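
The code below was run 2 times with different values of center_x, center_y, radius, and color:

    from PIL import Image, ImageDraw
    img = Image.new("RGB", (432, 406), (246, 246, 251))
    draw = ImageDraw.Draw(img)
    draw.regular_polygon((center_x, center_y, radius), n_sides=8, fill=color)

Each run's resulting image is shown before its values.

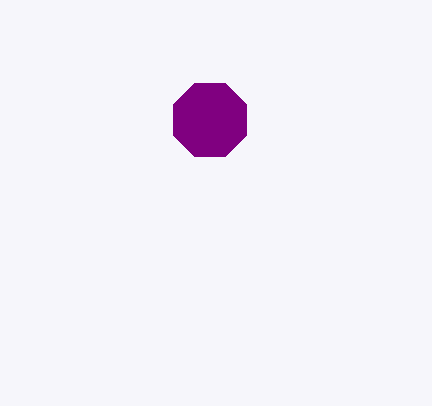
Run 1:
center_x = 210; center_y = 120; radius = 40; color = 'purple'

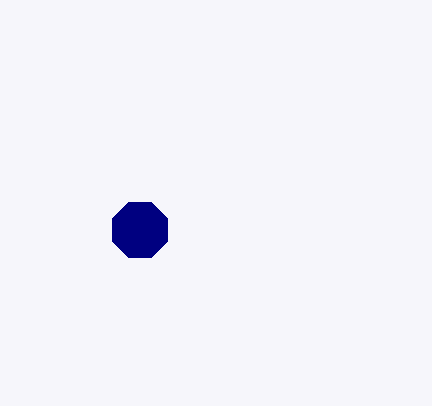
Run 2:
center_x = 140; center_y = 230; radius = 30; color = 'navy'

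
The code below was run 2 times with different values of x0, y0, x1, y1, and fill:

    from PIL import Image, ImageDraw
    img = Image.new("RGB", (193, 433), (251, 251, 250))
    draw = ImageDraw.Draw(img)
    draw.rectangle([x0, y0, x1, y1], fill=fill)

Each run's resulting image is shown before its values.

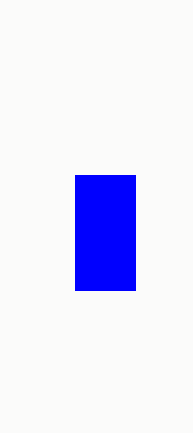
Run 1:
x0 = 75
y0 = 175
x1 = 135
y1 = 290
fill = 'blue'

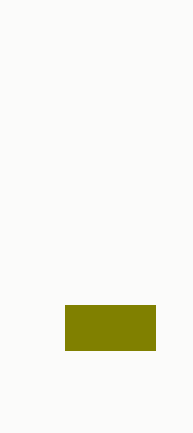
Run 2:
x0 = 65
y0 = 305
x1 = 155
y1 = 350
fill = 'olive'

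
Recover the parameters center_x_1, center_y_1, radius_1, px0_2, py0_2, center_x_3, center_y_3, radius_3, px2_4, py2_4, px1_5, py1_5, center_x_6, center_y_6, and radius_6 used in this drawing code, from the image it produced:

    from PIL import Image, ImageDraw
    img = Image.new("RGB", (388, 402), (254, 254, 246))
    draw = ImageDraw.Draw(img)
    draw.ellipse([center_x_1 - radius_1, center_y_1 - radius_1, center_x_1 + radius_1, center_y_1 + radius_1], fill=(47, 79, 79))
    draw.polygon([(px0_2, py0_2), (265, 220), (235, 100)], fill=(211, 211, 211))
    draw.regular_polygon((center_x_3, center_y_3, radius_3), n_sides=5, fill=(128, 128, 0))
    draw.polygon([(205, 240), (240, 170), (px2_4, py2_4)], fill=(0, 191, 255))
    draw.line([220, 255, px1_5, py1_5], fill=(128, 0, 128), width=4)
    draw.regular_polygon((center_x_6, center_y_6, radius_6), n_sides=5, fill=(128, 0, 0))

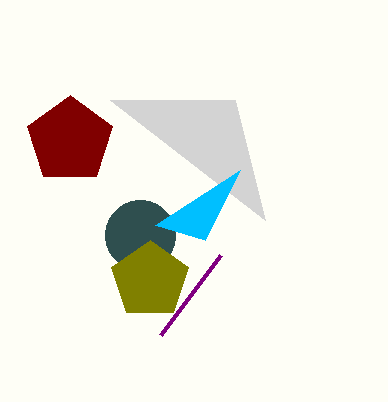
center_x_1 = 140; center_y_1 = 235; radius_1 = 35; px0_2 = 110; py0_2 = 100; center_x_3 = 150; center_y_3 = 280; radius_3 = 40; px2_4 = 155; py2_4 = 225; px1_5 = 160; py1_5 = 335; center_x_6 = 70; center_y_6 = 140; radius_6 = 45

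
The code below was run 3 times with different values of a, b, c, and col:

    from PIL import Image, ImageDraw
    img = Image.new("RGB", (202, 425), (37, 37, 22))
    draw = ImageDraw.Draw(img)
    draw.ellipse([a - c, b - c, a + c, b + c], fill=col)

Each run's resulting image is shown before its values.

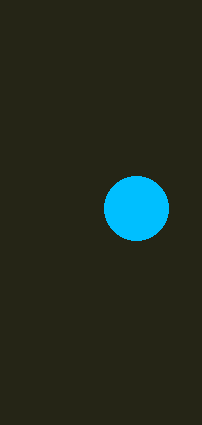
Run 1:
a = 136; b = 208; c = 32; col = 'deepskyblue'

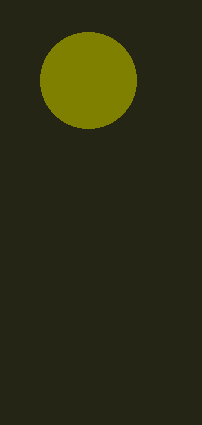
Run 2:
a = 88, b = 80, c = 48, col = 'olive'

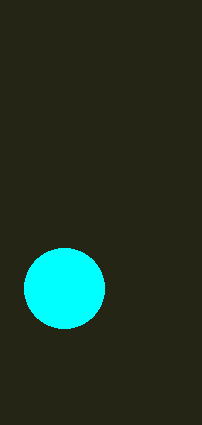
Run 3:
a = 64; b = 288; c = 40; col = 'cyan'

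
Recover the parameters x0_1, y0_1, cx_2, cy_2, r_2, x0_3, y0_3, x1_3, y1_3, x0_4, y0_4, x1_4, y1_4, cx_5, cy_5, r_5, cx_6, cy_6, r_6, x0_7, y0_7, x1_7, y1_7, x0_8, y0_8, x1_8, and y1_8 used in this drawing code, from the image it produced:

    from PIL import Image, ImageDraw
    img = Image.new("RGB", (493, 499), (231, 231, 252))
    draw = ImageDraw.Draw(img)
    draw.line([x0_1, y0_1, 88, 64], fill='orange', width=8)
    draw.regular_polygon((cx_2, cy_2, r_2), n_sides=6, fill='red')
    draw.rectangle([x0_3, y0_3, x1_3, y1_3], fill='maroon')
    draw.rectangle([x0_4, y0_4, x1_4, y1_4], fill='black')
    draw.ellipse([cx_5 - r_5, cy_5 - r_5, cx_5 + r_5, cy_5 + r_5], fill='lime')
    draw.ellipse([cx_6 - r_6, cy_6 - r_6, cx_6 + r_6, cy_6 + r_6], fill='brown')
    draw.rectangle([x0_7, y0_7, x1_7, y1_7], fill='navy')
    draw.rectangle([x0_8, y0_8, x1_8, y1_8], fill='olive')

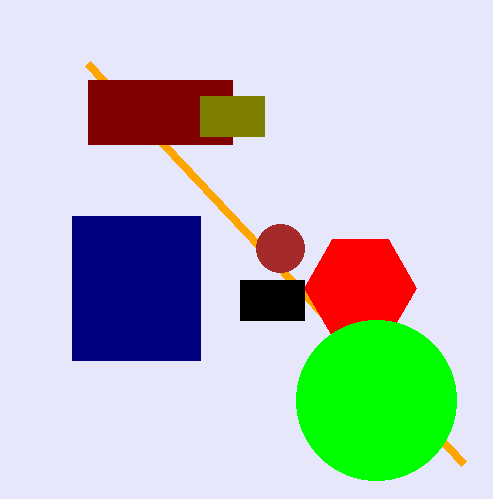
x0_1 = 464; y0_1 = 464; cx_2 = 360; cy_2 = 288; r_2 = 56; x0_3 = 88; y0_3 = 80; x1_3 = 232; y1_3 = 144; x0_4 = 240; y0_4 = 280; x1_4 = 304; y1_4 = 320; cx_5 = 376; cy_5 = 400; r_5 = 80; cx_6 = 280; cy_6 = 248; r_6 = 24; x0_7 = 72; y0_7 = 216; x1_7 = 200; y1_7 = 360; x0_8 = 200; y0_8 = 96; x1_8 = 264; y1_8 = 136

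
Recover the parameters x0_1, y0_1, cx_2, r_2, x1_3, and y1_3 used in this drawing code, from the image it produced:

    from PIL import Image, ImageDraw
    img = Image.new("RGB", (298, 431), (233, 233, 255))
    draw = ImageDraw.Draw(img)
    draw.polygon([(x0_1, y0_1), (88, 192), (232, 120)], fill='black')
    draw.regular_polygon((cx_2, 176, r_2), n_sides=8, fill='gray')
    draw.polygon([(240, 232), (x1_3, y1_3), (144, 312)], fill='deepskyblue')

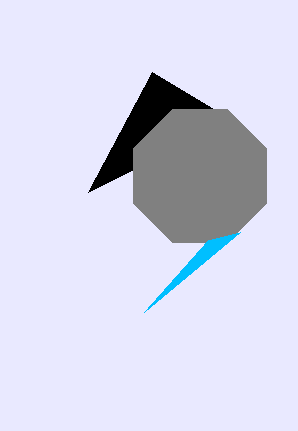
x0_1 = 152, y0_1 = 72, cx_2 = 200, r_2 = 72, x1_3 = 208, y1_3 = 240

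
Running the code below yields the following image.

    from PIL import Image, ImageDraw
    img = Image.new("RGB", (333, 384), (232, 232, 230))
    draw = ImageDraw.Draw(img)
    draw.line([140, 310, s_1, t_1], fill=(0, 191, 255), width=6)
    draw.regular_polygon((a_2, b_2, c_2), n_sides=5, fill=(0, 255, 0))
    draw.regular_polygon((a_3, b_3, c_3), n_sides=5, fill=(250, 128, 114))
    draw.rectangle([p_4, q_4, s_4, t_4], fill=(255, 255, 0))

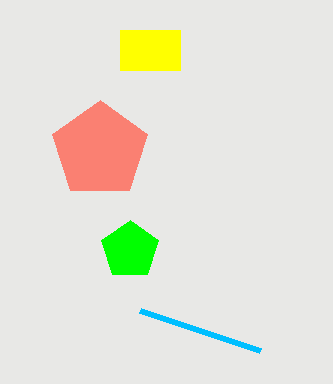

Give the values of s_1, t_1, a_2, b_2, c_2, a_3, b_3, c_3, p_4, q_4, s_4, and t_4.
s_1 = 260, t_1 = 350, a_2 = 130, b_2 = 250, c_2 = 30, a_3 = 100, b_3 = 150, c_3 = 50, p_4 = 120, q_4 = 30, s_4 = 180, t_4 = 70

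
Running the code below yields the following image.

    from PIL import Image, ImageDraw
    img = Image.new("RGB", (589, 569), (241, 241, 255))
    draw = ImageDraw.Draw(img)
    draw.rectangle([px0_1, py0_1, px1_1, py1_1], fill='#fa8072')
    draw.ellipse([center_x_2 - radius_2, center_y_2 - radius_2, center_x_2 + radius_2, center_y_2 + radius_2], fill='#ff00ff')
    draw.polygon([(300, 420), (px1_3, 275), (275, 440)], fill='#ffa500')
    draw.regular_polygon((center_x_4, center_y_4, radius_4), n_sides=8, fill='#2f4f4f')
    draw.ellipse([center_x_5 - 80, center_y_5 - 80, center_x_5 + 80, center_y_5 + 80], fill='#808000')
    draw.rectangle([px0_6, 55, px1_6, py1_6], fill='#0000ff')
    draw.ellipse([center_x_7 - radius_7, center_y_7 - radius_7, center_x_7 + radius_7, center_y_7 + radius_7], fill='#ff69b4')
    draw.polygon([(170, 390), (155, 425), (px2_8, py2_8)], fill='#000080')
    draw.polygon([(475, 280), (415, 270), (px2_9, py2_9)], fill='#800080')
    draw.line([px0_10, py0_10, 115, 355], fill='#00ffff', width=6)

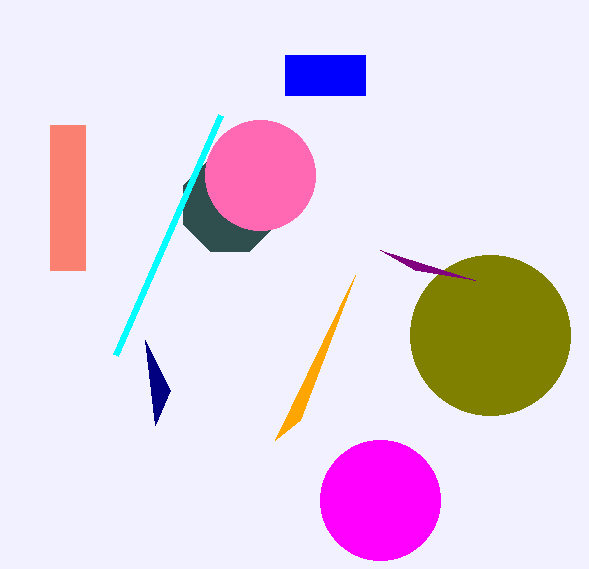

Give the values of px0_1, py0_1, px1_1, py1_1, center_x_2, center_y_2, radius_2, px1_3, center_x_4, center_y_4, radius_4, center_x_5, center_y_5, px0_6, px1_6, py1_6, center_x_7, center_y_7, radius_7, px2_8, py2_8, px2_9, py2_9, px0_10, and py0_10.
px0_1 = 50
py0_1 = 125
px1_1 = 85
py1_1 = 270
center_x_2 = 380
center_y_2 = 500
radius_2 = 60
px1_3 = 355
center_x_4 = 230
center_y_4 = 205
radius_4 = 50
center_x_5 = 490
center_y_5 = 335
px0_6 = 285
px1_6 = 365
py1_6 = 95
center_x_7 = 260
center_y_7 = 175
radius_7 = 55
px2_8 = 145
py2_8 = 340
px2_9 = 380
py2_9 = 250
px0_10 = 220
py0_10 = 115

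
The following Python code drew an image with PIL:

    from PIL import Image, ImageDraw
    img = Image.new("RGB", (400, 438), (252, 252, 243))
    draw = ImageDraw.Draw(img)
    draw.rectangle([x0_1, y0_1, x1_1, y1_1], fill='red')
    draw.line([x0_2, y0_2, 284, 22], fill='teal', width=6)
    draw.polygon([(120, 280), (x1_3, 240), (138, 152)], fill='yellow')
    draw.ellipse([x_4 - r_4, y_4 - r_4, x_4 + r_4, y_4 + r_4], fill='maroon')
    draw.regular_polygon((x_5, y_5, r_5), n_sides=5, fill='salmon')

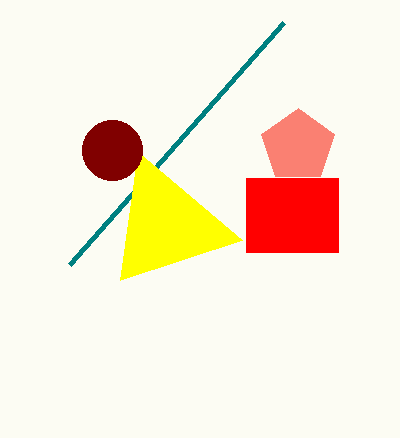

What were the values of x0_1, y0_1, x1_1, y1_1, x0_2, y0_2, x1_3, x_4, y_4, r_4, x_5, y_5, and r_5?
x0_1 = 246
y0_1 = 178
x1_1 = 338
y1_1 = 252
x0_2 = 70
y0_2 = 264
x1_3 = 242
x_4 = 112
y_4 = 150
r_4 = 30
x_5 = 298
y_5 = 146
r_5 = 38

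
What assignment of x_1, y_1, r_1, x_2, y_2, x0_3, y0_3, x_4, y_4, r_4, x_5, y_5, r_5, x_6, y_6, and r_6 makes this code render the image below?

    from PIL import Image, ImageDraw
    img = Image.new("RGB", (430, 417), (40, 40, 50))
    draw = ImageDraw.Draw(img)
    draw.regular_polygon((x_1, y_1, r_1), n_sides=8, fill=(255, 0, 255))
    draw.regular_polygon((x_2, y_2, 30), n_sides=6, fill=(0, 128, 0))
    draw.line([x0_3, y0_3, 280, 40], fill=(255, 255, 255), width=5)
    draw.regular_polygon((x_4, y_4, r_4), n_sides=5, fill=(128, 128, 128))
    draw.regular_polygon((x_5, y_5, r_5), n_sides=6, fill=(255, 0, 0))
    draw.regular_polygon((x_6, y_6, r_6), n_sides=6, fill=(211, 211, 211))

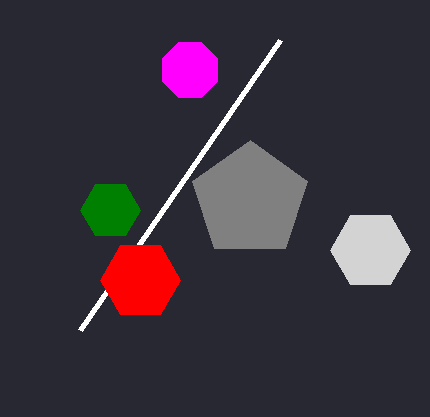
x_1 = 190, y_1 = 70, r_1 = 30, x_2 = 110, y_2 = 210, x0_3 = 80, y0_3 = 330, x_4 = 250, y_4 = 200, r_4 = 60, x_5 = 140, y_5 = 280, r_5 = 40, x_6 = 370, y_6 = 250, r_6 = 40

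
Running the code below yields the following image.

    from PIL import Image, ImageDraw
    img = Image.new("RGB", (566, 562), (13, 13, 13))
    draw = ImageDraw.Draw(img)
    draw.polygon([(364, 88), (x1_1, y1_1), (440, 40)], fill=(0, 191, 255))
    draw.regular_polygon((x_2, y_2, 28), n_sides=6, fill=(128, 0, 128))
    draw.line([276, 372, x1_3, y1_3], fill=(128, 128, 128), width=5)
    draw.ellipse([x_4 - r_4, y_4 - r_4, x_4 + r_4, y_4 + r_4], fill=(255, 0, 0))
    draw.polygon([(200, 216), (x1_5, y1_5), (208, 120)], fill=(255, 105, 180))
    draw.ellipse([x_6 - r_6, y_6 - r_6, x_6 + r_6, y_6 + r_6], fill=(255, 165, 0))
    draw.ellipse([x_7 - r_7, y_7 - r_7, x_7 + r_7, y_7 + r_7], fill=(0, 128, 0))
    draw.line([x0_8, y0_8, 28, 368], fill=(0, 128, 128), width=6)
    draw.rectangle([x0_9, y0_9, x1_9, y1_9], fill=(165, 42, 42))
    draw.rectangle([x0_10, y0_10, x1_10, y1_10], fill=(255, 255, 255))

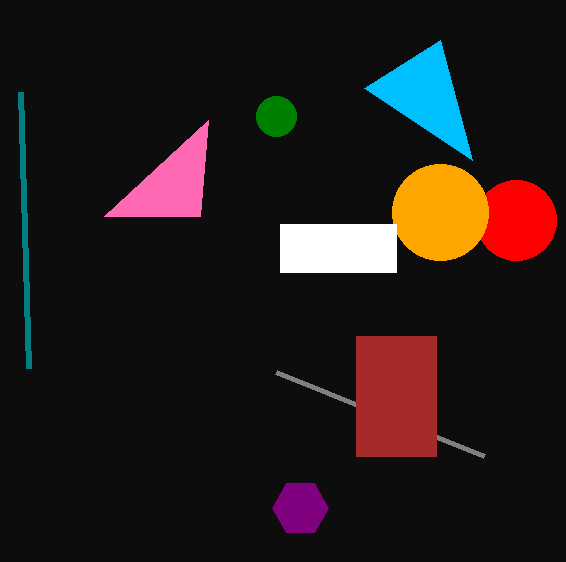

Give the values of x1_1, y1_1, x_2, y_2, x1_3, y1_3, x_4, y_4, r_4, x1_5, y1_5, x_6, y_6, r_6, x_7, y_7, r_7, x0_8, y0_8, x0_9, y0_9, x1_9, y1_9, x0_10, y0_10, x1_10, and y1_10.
x1_1 = 472, y1_1 = 160, x_2 = 300, y_2 = 508, x1_3 = 484, y1_3 = 456, x_4 = 516, y_4 = 220, r_4 = 40, x1_5 = 104, y1_5 = 216, x_6 = 440, y_6 = 212, r_6 = 48, x_7 = 276, y_7 = 116, r_7 = 20, x0_8 = 20, y0_8 = 92, x0_9 = 356, y0_9 = 336, x1_9 = 436, y1_9 = 456, x0_10 = 280, y0_10 = 224, x1_10 = 396, y1_10 = 272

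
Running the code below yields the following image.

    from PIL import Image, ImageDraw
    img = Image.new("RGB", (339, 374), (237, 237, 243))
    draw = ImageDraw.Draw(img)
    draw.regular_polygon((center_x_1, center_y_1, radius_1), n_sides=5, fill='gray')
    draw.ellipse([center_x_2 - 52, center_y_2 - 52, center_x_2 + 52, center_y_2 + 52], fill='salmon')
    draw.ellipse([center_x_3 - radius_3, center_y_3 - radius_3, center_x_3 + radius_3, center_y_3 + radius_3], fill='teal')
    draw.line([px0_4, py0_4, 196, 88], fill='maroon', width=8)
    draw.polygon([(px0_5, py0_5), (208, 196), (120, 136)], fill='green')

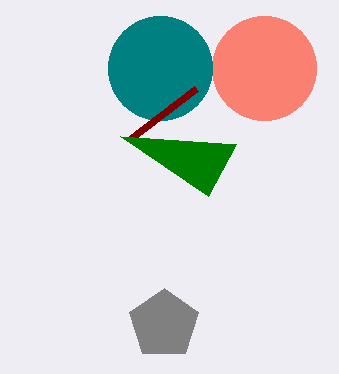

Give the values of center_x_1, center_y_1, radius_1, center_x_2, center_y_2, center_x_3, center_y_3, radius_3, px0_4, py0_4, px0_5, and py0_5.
center_x_1 = 164; center_y_1 = 324; radius_1 = 36; center_x_2 = 264; center_y_2 = 68; center_x_3 = 160; center_y_3 = 68; radius_3 = 52; px0_4 = 128; py0_4 = 140; px0_5 = 236; py0_5 = 144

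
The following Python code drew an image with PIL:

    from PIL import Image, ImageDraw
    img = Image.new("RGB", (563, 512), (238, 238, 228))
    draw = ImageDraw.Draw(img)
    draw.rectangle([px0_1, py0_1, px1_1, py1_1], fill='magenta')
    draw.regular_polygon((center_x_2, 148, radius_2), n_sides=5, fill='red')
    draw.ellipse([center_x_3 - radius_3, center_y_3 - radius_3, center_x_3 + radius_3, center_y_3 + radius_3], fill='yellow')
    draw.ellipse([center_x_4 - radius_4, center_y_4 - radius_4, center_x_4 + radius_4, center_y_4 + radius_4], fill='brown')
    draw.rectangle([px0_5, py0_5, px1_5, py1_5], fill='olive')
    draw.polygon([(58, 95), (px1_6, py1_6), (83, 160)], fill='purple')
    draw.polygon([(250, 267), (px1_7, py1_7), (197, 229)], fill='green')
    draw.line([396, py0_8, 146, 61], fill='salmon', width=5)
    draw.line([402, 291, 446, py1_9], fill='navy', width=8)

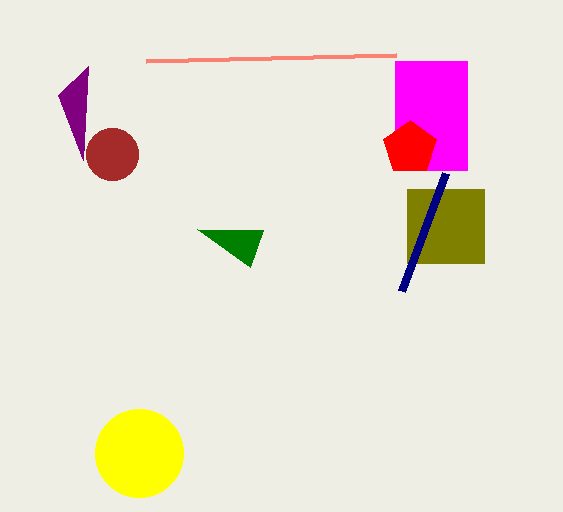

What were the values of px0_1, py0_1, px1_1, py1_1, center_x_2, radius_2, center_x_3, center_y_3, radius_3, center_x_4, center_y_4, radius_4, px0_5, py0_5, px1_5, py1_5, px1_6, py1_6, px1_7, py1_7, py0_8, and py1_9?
px0_1 = 395
py0_1 = 61
px1_1 = 467
py1_1 = 170
center_x_2 = 410
radius_2 = 28
center_x_3 = 139
center_y_3 = 453
radius_3 = 44
center_x_4 = 112
center_y_4 = 154
radius_4 = 26
px0_5 = 407
py0_5 = 189
px1_5 = 484
py1_5 = 263
px1_6 = 88
py1_6 = 66
px1_7 = 263
py1_7 = 230
py0_8 = 55
py1_9 = 173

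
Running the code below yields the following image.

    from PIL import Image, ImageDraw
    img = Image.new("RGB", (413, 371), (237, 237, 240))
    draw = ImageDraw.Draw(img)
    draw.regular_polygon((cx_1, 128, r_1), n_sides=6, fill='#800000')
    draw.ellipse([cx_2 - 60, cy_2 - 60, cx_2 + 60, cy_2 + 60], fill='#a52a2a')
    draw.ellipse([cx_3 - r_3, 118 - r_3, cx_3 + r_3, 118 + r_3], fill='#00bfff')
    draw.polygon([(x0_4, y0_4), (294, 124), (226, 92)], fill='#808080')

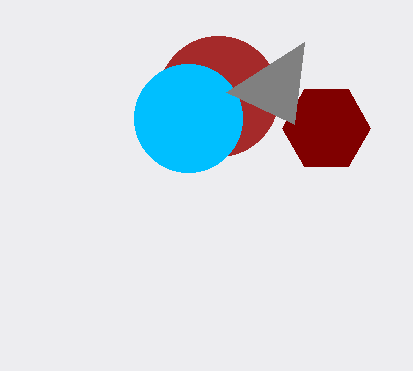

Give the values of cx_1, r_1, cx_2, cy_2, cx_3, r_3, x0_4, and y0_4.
cx_1 = 326, r_1 = 44, cx_2 = 218, cy_2 = 96, cx_3 = 188, r_3 = 54, x0_4 = 304, y0_4 = 42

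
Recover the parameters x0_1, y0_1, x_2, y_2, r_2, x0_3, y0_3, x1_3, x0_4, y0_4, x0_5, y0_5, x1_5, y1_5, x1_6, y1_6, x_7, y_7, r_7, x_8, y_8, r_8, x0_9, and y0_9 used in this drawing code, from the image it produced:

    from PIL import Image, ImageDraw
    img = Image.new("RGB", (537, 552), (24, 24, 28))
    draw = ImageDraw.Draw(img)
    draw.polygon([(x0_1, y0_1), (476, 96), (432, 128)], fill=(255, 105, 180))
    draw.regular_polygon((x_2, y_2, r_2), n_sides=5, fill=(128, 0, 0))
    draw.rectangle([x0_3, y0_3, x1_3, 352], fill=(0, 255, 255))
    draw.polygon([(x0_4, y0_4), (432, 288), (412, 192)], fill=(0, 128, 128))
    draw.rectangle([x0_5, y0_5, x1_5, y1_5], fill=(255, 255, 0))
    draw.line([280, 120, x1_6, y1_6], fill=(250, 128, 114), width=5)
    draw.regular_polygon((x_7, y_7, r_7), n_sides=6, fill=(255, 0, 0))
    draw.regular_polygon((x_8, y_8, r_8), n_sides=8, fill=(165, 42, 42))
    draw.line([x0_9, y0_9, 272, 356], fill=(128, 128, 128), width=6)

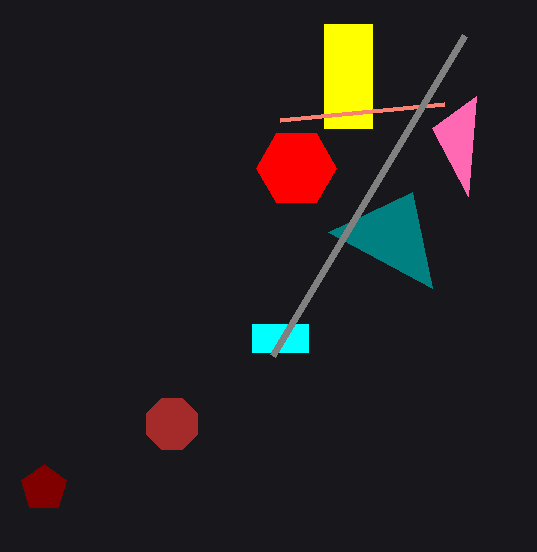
x0_1 = 468
y0_1 = 196
x_2 = 44
y_2 = 488
r_2 = 24
x0_3 = 252
y0_3 = 324
x1_3 = 308
x0_4 = 328
y0_4 = 232
x0_5 = 324
y0_5 = 24
x1_5 = 372
y1_5 = 128
x1_6 = 444
y1_6 = 104
x_7 = 296
y_7 = 168
r_7 = 40
x_8 = 172
y_8 = 424
r_8 = 28
x0_9 = 464
y0_9 = 36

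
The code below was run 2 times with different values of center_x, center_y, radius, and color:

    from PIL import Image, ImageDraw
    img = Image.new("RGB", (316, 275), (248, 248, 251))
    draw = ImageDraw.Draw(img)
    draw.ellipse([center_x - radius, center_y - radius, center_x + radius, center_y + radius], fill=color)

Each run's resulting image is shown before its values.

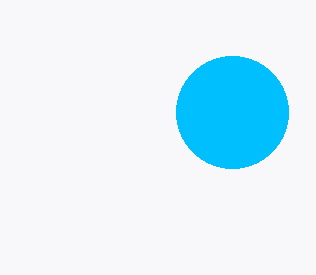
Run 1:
center_x = 232, center_y = 112, radius = 56, color = 'deepskyblue'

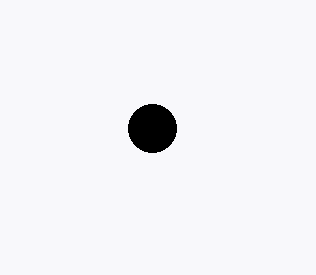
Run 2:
center_x = 152
center_y = 128
radius = 24
color = 'black'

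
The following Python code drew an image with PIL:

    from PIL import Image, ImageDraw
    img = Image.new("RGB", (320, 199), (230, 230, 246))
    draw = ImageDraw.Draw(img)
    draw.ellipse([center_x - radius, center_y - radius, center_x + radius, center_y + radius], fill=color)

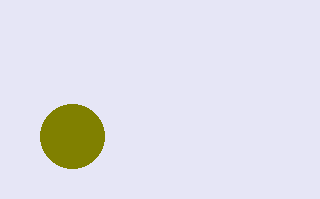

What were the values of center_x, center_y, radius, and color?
center_x = 72
center_y = 136
radius = 32
color = 'olive'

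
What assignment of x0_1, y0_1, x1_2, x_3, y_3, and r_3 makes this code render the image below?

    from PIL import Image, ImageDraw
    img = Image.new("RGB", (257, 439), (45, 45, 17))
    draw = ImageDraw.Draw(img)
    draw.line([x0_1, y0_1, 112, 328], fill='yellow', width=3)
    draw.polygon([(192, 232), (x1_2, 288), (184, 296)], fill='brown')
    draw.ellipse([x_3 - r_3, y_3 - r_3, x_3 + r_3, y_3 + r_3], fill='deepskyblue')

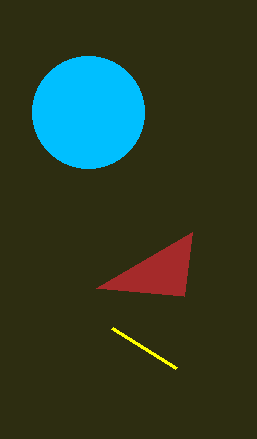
x0_1 = 176, y0_1 = 368, x1_2 = 96, x_3 = 88, y_3 = 112, r_3 = 56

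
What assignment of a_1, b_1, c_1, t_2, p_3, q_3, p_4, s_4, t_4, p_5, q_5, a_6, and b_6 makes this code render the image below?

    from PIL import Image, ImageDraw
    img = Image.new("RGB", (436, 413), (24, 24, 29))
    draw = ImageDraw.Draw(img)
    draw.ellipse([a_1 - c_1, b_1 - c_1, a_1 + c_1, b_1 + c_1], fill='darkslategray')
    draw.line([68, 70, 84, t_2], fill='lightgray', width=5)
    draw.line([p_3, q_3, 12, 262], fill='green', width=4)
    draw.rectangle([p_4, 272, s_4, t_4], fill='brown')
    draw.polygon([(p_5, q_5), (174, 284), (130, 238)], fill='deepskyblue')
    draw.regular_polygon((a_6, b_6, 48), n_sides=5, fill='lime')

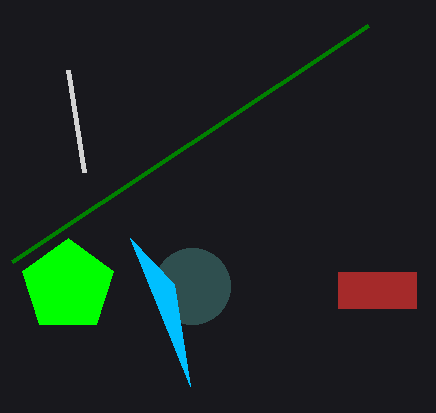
a_1 = 192, b_1 = 286, c_1 = 38, t_2 = 172, p_3 = 368, q_3 = 26, p_4 = 338, s_4 = 416, t_4 = 308, p_5 = 190, q_5 = 386, a_6 = 68, b_6 = 286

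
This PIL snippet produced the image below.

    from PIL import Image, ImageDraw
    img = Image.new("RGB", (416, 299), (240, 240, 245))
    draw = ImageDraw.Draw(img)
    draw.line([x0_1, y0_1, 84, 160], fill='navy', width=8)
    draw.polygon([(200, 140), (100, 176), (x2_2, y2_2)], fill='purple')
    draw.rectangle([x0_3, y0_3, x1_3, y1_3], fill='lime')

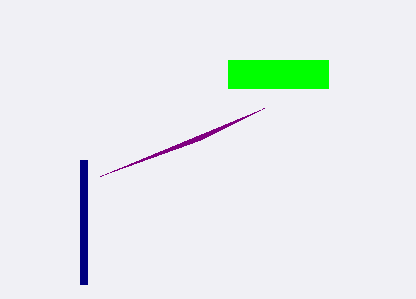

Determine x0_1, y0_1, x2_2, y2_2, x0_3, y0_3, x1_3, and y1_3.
x0_1 = 84; y0_1 = 284; x2_2 = 264; y2_2 = 108; x0_3 = 228; y0_3 = 60; x1_3 = 328; y1_3 = 88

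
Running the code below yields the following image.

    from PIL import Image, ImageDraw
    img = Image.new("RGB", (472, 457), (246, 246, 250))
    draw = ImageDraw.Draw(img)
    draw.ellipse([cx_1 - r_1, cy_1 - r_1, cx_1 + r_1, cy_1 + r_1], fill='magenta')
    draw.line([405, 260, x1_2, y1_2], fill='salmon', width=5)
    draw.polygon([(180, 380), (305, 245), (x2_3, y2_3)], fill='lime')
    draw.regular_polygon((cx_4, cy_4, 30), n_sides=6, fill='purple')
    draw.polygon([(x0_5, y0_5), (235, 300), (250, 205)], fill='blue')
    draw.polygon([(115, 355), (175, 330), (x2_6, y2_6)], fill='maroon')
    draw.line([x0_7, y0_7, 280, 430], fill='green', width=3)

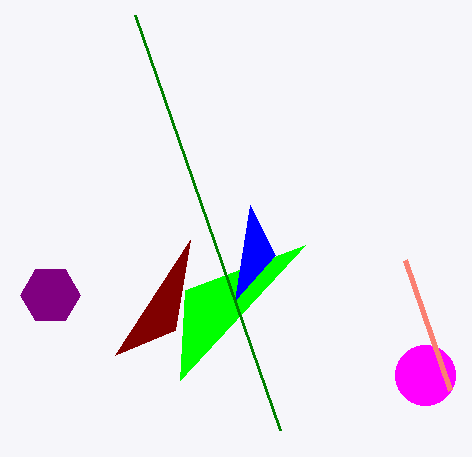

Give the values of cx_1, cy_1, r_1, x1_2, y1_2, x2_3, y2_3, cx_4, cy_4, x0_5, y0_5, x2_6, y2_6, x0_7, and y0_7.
cx_1 = 425, cy_1 = 375, r_1 = 30, x1_2 = 450, y1_2 = 390, x2_3 = 185, y2_3 = 290, cx_4 = 50, cy_4 = 295, x0_5 = 275, y0_5 = 255, x2_6 = 190, y2_6 = 240, x0_7 = 135, y0_7 = 15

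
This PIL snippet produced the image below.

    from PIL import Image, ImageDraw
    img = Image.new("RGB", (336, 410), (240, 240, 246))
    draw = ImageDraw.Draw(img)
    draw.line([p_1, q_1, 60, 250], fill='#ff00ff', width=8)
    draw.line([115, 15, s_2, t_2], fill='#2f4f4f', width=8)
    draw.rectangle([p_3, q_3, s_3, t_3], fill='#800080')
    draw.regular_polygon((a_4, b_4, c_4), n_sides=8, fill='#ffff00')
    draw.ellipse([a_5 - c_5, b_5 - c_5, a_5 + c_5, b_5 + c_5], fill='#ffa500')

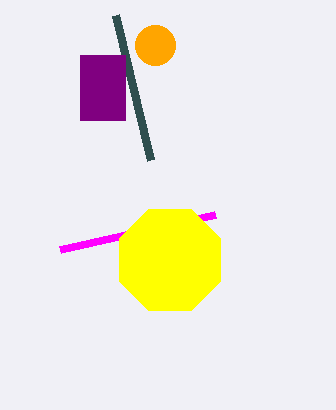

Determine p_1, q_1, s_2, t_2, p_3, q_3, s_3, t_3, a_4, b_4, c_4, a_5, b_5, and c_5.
p_1 = 215
q_1 = 215
s_2 = 150
t_2 = 160
p_3 = 80
q_3 = 55
s_3 = 125
t_3 = 120
a_4 = 170
b_4 = 260
c_4 = 55
a_5 = 155
b_5 = 45
c_5 = 20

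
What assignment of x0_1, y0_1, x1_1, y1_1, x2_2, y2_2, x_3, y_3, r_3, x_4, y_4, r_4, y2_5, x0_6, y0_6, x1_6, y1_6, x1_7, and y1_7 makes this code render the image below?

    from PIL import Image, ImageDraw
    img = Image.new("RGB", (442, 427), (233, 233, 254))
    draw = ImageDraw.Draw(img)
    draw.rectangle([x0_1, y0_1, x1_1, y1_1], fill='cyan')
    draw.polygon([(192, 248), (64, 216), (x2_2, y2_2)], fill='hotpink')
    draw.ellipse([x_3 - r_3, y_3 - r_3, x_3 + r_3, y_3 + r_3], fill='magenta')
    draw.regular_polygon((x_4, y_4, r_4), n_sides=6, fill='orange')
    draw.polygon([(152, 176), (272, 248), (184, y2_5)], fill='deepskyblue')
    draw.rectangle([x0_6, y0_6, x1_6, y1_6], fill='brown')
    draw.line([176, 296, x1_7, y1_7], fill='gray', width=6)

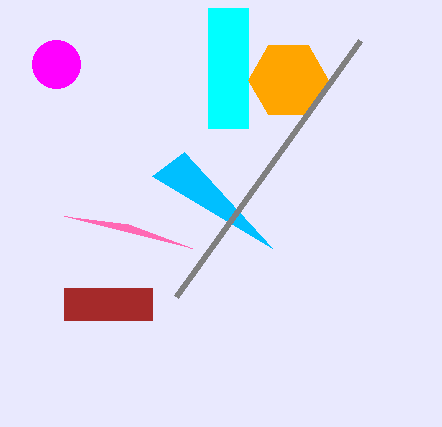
x0_1 = 208; y0_1 = 8; x1_1 = 248; y1_1 = 128; x2_2 = 128; y2_2 = 224; x_3 = 56; y_3 = 64; r_3 = 24; x_4 = 288; y_4 = 80; r_4 = 40; y2_5 = 152; x0_6 = 64; y0_6 = 288; x1_6 = 152; y1_6 = 320; x1_7 = 360; y1_7 = 40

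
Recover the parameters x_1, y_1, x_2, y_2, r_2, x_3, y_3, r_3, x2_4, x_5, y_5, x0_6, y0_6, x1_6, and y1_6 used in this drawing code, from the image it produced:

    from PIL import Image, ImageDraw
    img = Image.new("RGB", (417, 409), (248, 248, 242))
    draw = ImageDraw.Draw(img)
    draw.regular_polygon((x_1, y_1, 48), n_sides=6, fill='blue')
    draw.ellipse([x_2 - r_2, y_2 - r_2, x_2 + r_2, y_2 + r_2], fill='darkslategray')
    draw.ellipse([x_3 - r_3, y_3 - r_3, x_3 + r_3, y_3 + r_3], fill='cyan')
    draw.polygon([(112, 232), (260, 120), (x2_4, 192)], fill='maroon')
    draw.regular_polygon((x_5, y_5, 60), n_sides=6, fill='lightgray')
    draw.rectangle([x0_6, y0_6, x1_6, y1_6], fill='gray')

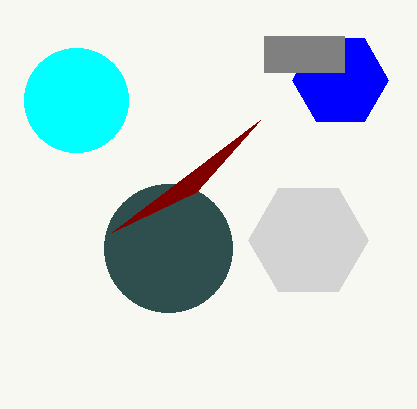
x_1 = 340, y_1 = 80, x_2 = 168, y_2 = 248, r_2 = 64, x_3 = 76, y_3 = 100, r_3 = 52, x2_4 = 196, x_5 = 308, y_5 = 240, x0_6 = 264, y0_6 = 36, x1_6 = 344, y1_6 = 72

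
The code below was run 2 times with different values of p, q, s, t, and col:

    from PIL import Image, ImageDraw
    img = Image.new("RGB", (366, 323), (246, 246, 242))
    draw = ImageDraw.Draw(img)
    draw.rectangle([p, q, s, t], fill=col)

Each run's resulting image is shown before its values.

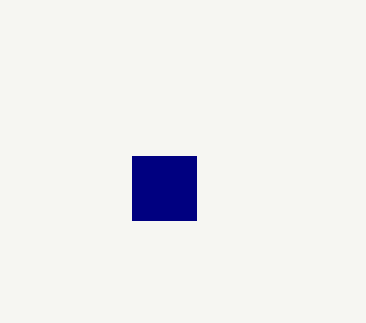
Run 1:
p = 132; q = 156; s = 196; t = 220; col = 'navy'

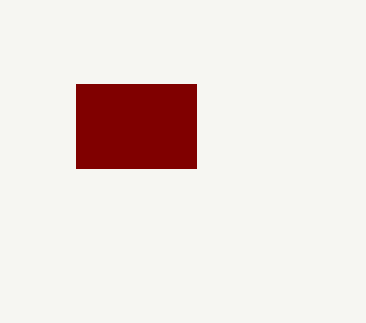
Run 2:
p = 76; q = 84; s = 196; t = 168; col = 'maroon'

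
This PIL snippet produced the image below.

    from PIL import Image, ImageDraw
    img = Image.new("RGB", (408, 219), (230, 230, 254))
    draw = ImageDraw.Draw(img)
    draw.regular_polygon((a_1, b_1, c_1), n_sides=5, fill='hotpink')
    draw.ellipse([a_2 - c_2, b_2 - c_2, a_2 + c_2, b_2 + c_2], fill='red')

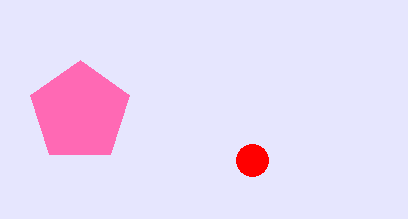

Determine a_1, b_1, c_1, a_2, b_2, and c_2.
a_1 = 80, b_1 = 112, c_1 = 52, a_2 = 252, b_2 = 160, c_2 = 16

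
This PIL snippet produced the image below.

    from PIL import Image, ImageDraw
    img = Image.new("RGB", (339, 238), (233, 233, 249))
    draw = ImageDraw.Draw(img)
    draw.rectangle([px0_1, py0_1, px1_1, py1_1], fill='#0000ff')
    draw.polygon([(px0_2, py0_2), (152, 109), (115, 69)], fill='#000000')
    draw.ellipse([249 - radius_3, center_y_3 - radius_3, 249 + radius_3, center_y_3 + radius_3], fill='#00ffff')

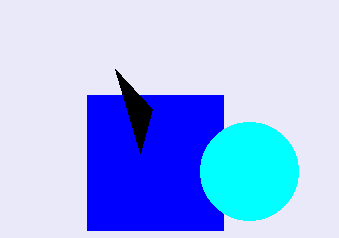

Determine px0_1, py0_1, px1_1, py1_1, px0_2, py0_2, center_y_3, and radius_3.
px0_1 = 87, py0_1 = 95, px1_1 = 223, py1_1 = 230, px0_2 = 140, py0_2 = 153, center_y_3 = 171, radius_3 = 49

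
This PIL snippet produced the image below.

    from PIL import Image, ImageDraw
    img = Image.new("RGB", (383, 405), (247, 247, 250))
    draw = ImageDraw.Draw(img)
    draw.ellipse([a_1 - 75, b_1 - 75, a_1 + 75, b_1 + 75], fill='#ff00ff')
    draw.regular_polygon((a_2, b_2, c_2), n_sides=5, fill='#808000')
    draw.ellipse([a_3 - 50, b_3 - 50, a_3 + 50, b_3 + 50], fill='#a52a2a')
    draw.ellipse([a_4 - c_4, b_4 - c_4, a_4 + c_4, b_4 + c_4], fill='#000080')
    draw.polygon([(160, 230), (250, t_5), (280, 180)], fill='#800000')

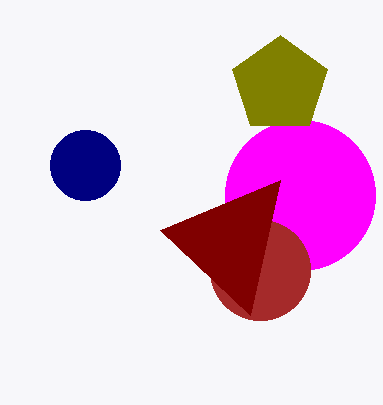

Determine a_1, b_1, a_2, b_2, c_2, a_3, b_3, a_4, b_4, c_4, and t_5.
a_1 = 300
b_1 = 195
a_2 = 280
b_2 = 85
c_2 = 50
a_3 = 260
b_3 = 270
a_4 = 85
b_4 = 165
c_4 = 35
t_5 = 315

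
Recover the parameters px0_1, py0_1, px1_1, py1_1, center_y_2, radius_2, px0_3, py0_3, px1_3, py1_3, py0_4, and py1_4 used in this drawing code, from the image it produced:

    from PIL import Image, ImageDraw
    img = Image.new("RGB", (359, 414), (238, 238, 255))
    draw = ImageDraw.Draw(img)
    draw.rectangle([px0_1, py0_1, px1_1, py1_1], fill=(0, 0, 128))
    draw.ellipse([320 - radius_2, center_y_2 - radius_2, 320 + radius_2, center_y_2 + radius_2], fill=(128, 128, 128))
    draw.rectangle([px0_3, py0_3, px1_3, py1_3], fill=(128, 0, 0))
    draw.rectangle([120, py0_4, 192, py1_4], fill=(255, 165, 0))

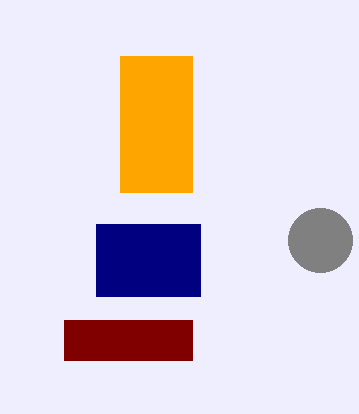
px0_1 = 96; py0_1 = 224; px1_1 = 200; py1_1 = 296; center_y_2 = 240; radius_2 = 32; px0_3 = 64; py0_3 = 320; px1_3 = 192; py1_3 = 360; py0_4 = 56; py1_4 = 192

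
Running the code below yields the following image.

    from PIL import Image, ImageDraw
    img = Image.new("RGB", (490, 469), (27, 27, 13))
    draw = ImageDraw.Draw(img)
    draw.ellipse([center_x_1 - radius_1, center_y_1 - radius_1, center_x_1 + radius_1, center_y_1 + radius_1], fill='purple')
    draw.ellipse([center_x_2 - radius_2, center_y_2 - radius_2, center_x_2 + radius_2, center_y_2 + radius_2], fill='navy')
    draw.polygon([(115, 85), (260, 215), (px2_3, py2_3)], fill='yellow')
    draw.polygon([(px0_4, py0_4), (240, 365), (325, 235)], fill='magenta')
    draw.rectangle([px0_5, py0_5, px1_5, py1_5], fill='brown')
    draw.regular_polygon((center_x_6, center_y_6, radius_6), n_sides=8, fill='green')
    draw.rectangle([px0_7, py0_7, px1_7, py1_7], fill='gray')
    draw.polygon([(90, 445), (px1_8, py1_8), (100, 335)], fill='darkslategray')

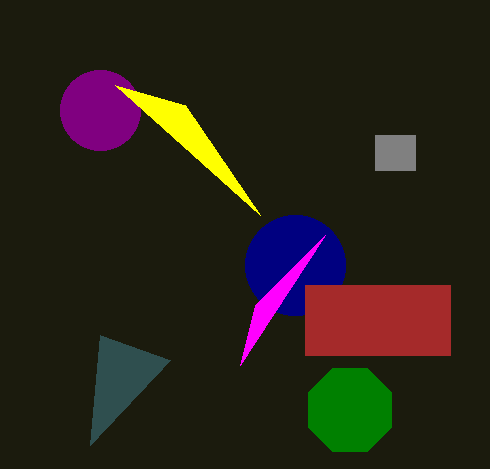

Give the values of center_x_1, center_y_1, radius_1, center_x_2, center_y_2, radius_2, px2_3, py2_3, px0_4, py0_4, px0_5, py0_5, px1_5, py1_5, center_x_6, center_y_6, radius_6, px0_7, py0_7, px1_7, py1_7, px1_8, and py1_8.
center_x_1 = 100, center_y_1 = 110, radius_1 = 40, center_x_2 = 295, center_y_2 = 265, radius_2 = 50, px2_3 = 185, py2_3 = 105, px0_4 = 255, py0_4 = 305, px0_5 = 305, py0_5 = 285, px1_5 = 450, py1_5 = 355, center_x_6 = 350, center_y_6 = 410, radius_6 = 45, px0_7 = 375, py0_7 = 135, px1_7 = 415, py1_7 = 170, px1_8 = 170, py1_8 = 360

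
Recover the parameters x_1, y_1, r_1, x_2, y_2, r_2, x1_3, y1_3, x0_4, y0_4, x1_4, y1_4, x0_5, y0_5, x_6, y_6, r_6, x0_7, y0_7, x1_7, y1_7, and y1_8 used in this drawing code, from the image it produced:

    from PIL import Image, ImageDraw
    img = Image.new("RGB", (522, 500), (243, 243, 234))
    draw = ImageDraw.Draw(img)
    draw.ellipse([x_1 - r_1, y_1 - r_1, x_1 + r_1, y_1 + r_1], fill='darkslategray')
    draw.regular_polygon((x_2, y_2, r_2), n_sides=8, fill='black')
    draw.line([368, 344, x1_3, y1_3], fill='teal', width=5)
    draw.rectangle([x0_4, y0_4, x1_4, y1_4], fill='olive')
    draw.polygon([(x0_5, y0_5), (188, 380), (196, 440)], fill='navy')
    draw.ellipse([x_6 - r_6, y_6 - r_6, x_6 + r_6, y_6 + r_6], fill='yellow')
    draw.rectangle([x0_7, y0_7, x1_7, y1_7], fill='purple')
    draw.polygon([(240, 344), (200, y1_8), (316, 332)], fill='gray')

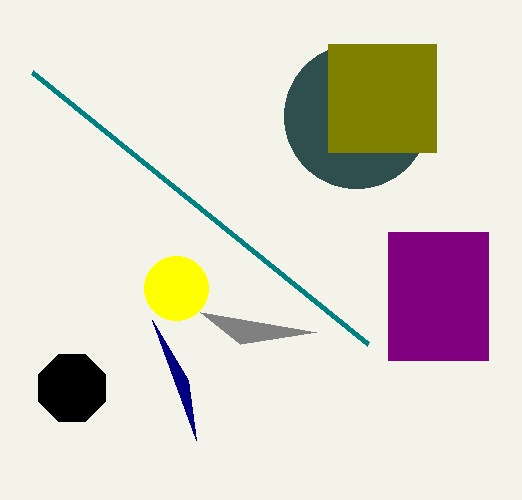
x_1 = 356
y_1 = 116
r_1 = 72
x_2 = 72
y_2 = 388
r_2 = 36
x1_3 = 32
y1_3 = 72
x0_4 = 328
y0_4 = 44
x1_4 = 436
y1_4 = 152
x0_5 = 152
y0_5 = 320
x_6 = 176
y_6 = 288
r_6 = 32
x0_7 = 388
y0_7 = 232
x1_7 = 488
y1_7 = 360
y1_8 = 312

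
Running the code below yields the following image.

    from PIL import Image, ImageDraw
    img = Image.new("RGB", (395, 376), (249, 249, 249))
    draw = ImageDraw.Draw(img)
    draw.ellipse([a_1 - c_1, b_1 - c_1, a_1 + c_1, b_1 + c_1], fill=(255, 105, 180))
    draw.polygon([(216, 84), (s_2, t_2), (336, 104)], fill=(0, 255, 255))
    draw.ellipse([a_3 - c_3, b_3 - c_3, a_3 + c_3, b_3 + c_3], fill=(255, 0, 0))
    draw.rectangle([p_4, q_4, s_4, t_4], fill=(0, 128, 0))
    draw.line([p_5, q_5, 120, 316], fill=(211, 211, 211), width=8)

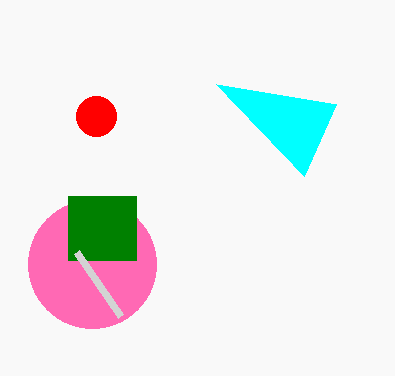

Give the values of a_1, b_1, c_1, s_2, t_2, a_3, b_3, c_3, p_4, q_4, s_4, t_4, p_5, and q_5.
a_1 = 92
b_1 = 264
c_1 = 64
s_2 = 304
t_2 = 176
a_3 = 96
b_3 = 116
c_3 = 20
p_4 = 68
q_4 = 196
s_4 = 136
t_4 = 260
p_5 = 76
q_5 = 252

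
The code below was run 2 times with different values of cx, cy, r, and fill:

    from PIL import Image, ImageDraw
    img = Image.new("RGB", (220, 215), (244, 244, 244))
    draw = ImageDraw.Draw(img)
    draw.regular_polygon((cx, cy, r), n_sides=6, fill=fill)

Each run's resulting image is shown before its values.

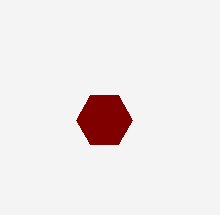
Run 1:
cx = 104, cy = 120, r = 28, fill = 'maroon'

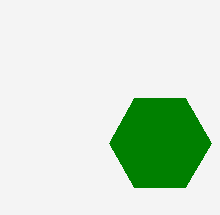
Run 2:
cx = 160; cy = 143; r = 51; fill = 'green'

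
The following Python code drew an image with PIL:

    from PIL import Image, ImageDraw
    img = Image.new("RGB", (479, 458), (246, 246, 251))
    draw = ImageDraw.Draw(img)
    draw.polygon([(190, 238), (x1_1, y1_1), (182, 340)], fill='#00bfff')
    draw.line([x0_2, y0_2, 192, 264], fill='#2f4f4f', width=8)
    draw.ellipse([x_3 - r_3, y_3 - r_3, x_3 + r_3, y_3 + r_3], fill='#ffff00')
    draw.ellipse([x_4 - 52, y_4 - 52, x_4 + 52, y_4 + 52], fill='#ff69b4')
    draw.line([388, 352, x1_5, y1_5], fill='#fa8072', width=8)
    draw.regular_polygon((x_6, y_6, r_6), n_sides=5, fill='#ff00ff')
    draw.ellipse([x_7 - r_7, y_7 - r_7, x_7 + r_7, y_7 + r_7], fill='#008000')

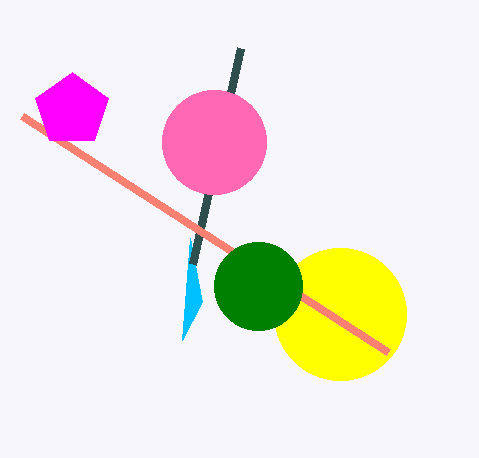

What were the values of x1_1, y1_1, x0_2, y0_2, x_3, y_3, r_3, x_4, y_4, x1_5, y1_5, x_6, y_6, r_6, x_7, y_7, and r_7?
x1_1 = 202
y1_1 = 302
x0_2 = 240
y0_2 = 48
x_3 = 340
y_3 = 314
r_3 = 66
x_4 = 214
y_4 = 142
x1_5 = 22
y1_5 = 116
x_6 = 72
y_6 = 110
r_6 = 38
x_7 = 258
y_7 = 286
r_7 = 44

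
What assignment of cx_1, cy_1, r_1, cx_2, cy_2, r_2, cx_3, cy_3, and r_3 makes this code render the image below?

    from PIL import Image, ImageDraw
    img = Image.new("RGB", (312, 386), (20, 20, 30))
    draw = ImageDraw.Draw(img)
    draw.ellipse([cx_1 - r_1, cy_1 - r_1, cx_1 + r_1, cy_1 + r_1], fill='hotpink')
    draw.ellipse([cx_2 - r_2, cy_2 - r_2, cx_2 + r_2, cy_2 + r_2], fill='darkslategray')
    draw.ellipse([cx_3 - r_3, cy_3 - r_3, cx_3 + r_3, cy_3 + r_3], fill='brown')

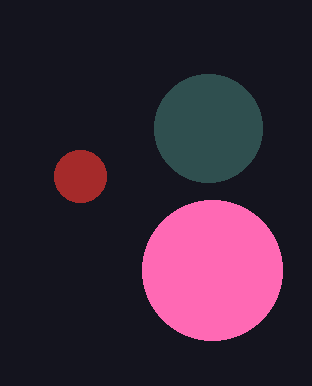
cx_1 = 212; cy_1 = 270; r_1 = 70; cx_2 = 208; cy_2 = 128; r_2 = 54; cx_3 = 80; cy_3 = 176; r_3 = 26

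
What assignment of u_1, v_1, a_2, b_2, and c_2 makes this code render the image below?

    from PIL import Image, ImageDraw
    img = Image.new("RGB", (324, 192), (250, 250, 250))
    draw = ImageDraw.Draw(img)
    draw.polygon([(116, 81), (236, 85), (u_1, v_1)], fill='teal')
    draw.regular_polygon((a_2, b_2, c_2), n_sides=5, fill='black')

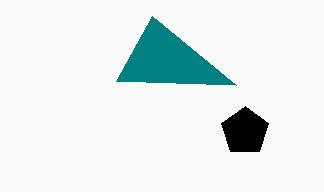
u_1 = 152
v_1 = 16
a_2 = 245
b_2 = 131
c_2 = 25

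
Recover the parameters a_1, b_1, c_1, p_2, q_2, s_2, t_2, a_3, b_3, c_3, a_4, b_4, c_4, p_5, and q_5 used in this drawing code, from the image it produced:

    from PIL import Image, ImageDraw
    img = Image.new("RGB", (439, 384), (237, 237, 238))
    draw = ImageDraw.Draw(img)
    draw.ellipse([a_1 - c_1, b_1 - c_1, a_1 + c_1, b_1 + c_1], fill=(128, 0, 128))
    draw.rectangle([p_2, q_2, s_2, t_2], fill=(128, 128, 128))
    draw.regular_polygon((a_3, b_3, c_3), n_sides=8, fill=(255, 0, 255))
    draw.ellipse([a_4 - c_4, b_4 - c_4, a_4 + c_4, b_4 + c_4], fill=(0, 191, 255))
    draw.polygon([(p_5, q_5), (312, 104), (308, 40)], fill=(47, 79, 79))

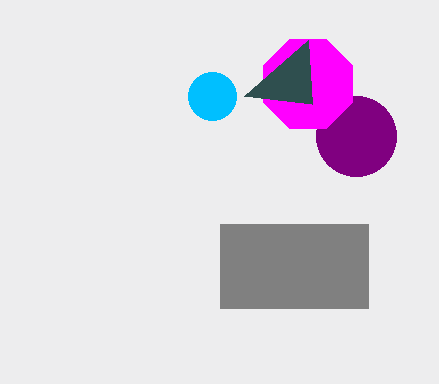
a_1 = 356
b_1 = 136
c_1 = 40
p_2 = 220
q_2 = 224
s_2 = 368
t_2 = 308
a_3 = 308
b_3 = 84
c_3 = 48
a_4 = 212
b_4 = 96
c_4 = 24
p_5 = 244
q_5 = 96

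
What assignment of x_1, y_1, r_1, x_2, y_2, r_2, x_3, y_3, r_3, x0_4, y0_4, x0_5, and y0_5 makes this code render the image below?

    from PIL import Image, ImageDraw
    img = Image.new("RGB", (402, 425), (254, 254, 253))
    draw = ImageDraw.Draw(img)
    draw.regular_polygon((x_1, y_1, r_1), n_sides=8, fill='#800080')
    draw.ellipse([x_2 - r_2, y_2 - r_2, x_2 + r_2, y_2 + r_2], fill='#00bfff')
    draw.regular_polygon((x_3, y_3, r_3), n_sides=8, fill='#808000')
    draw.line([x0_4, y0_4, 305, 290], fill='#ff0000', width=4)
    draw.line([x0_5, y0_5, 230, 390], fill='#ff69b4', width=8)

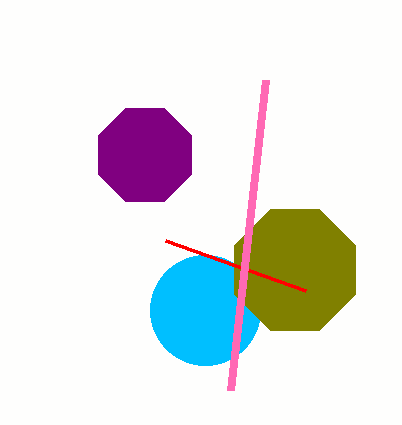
x_1 = 145; y_1 = 155; r_1 = 50; x_2 = 205; y_2 = 310; r_2 = 55; x_3 = 295; y_3 = 270; r_3 = 65; x0_4 = 165; y0_4 = 240; x0_5 = 265; y0_5 = 80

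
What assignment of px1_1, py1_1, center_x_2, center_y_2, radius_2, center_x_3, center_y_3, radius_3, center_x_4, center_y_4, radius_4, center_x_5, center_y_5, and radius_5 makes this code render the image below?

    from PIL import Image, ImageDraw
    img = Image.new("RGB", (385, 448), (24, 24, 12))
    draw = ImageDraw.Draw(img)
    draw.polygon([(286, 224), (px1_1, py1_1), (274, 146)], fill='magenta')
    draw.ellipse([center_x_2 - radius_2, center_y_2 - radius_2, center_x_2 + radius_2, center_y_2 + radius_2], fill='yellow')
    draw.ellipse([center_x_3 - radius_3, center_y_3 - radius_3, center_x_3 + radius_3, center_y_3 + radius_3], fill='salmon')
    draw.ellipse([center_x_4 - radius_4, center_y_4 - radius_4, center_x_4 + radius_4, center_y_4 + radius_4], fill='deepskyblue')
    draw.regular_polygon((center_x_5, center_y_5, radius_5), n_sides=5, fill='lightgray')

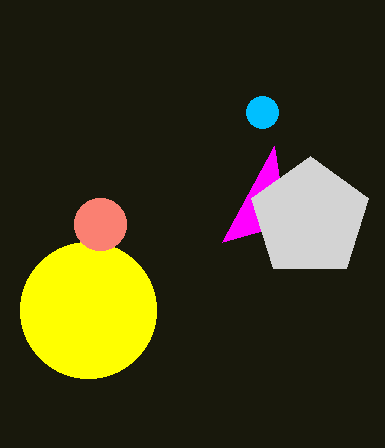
px1_1 = 222
py1_1 = 242
center_x_2 = 88
center_y_2 = 310
radius_2 = 68
center_x_3 = 100
center_y_3 = 224
radius_3 = 26
center_x_4 = 262
center_y_4 = 112
radius_4 = 16
center_x_5 = 310
center_y_5 = 218
radius_5 = 62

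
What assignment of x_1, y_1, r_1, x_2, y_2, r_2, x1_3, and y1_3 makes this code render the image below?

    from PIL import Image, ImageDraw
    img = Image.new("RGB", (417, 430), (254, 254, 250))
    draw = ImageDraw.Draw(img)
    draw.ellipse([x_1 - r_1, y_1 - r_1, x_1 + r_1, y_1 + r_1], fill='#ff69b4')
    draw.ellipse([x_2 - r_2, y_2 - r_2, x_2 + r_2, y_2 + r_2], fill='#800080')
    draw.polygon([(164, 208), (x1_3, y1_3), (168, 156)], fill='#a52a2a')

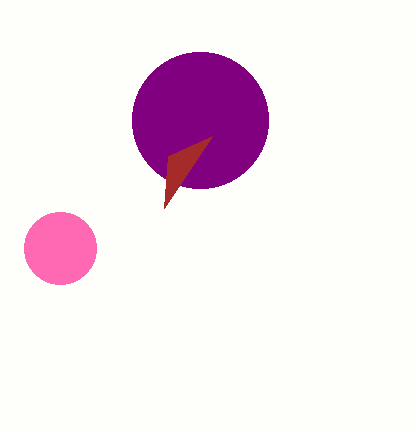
x_1 = 60; y_1 = 248; r_1 = 36; x_2 = 200; y_2 = 120; r_2 = 68; x1_3 = 212; y1_3 = 136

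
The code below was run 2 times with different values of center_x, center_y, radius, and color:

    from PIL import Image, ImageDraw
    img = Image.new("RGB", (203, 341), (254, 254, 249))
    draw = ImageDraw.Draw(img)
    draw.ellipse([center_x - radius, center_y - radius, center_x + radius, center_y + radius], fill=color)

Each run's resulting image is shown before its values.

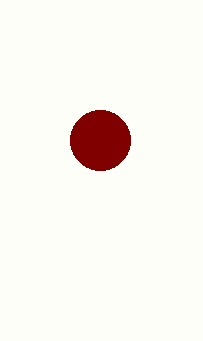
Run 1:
center_x = 100, center_y = 140, radius = 30, color = 'maroon'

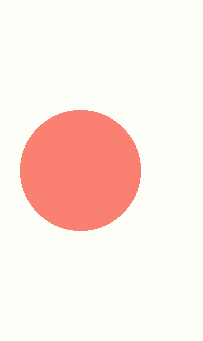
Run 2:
center_x = 80; center_y = 170; radius = 60; color = 'salmon'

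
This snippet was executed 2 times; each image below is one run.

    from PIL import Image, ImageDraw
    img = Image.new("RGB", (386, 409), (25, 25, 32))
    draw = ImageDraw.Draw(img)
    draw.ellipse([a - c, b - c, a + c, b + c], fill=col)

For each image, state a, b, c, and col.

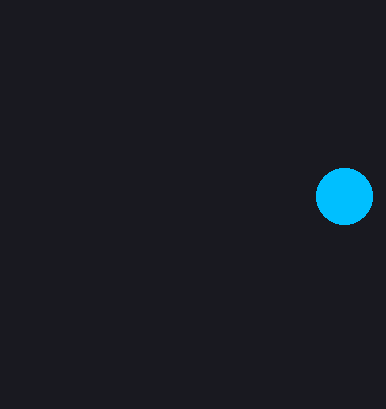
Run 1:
a = 344, b = 196, c = 28, col = 'deepskyblue'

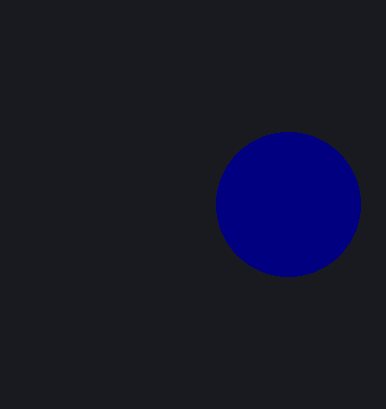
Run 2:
a = 288; b = 204; c = 72; col = 'navy'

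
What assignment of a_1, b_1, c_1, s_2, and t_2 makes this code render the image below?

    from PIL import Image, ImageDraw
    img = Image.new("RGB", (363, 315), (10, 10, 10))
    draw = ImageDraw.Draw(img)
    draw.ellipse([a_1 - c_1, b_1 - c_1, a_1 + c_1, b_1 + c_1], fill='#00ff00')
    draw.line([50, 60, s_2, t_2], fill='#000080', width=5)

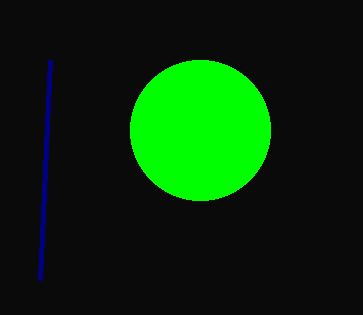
a_1 = 200, b_1 = 130, c_1 = 70, s_2 = 40, t_2 = 280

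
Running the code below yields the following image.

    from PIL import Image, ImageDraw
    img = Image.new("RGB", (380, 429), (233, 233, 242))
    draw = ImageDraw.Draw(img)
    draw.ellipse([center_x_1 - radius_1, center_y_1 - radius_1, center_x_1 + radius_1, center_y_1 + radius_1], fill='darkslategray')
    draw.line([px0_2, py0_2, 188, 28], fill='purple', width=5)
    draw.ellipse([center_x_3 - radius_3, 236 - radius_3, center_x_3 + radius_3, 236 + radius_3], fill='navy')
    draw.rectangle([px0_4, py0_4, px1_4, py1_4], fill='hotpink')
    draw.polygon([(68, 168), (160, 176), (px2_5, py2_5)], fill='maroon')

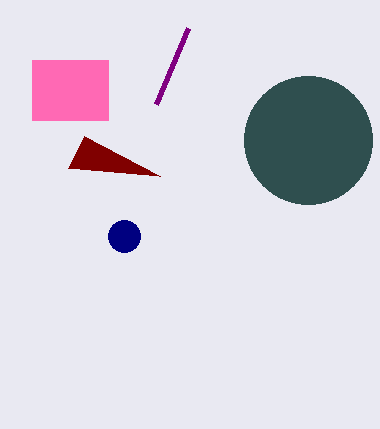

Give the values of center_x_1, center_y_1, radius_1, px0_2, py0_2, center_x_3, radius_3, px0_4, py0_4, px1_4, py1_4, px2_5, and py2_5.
center_x_1 = 308; center_y_1 = 140; radius_1 = 64; px0_2 = 156; py0_2 = 104; center_x_3 = 124; radius_3 = 16; px0_4 = 32; py0_4 = 60; px1_4 = 108; py1_4 = 120; px2_5 = 84; py2_5 = 136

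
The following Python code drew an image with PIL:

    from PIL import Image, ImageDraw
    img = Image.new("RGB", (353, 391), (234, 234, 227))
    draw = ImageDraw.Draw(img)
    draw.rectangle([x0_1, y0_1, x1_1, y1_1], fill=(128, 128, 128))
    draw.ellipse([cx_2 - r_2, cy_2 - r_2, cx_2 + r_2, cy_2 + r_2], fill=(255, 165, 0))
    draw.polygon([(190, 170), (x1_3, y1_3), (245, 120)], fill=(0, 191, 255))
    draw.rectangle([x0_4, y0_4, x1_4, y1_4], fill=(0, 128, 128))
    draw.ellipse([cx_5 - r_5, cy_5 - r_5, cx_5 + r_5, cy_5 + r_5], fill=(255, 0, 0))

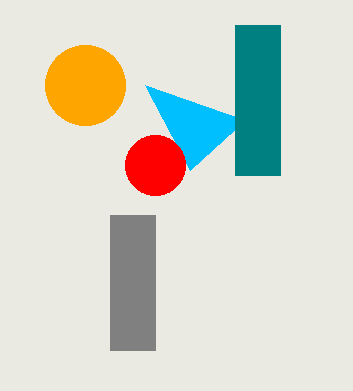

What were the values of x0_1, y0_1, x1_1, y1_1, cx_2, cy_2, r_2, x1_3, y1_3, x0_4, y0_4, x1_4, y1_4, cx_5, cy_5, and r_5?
x0_1 = 110; y0_1 = 215; x1_1 = 155; y1_1 = 350; cx_2 = 85; cy_2 = 85; r_2 = 40; x1_3 = 145; y1_3 = 85; x0_4 = 235; y0_4 = 25; x1_4 = 280; y1_4 = 175; cx_5 = 155; cy_5 = 165; r_5 = 30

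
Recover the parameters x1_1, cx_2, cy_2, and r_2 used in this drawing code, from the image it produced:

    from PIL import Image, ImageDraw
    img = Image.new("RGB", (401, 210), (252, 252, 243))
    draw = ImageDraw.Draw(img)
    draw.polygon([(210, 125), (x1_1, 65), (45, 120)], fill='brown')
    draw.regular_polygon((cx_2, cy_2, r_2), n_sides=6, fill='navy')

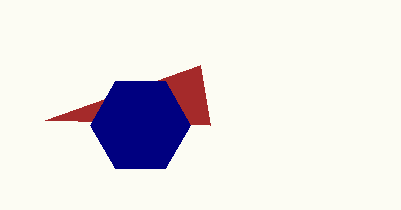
x1_1 = 200, cx_2 = 140, cy_2 = 125, r_2 = 50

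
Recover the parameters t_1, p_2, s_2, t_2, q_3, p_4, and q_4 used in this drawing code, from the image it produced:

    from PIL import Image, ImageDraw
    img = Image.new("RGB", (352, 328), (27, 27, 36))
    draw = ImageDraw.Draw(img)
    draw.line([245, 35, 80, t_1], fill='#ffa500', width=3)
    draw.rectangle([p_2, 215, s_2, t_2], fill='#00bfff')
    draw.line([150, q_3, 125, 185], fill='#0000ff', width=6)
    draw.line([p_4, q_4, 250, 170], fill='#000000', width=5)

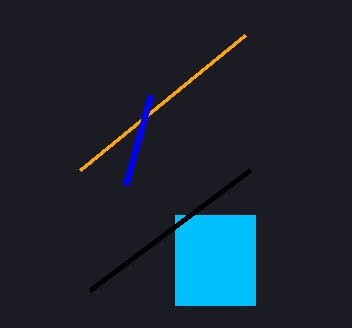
t_1 = 170; p_2 = 175; s_2 = 255; t_2 = 305; q_3 = 95; p_4 = 90; q_4 = 290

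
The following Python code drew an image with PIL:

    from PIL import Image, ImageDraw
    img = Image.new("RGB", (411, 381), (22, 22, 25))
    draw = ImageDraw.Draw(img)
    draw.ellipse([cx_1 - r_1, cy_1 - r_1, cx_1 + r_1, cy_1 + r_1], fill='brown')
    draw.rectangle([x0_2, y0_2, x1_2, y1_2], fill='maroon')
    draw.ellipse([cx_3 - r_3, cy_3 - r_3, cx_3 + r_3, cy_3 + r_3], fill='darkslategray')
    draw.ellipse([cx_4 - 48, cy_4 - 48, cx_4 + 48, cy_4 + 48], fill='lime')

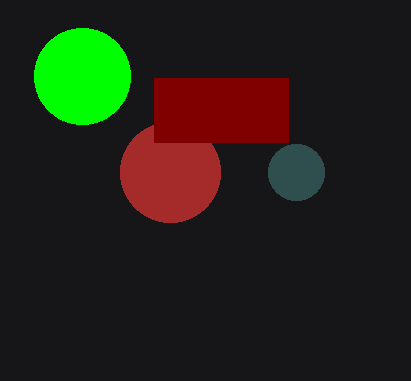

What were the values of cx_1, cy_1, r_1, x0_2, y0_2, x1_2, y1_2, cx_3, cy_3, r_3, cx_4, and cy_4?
cx_1 = 170; cy_1 = 172; r_1 = 50; x0_2 = 154; y0_2 = 78; x1_2 = 288; y1_2 = 142; cx_3 = 296; cy_3 = 172; r_3 = 28; cx_4 = 82; cy_4 = 76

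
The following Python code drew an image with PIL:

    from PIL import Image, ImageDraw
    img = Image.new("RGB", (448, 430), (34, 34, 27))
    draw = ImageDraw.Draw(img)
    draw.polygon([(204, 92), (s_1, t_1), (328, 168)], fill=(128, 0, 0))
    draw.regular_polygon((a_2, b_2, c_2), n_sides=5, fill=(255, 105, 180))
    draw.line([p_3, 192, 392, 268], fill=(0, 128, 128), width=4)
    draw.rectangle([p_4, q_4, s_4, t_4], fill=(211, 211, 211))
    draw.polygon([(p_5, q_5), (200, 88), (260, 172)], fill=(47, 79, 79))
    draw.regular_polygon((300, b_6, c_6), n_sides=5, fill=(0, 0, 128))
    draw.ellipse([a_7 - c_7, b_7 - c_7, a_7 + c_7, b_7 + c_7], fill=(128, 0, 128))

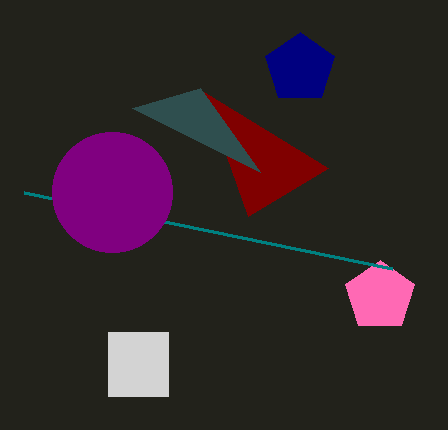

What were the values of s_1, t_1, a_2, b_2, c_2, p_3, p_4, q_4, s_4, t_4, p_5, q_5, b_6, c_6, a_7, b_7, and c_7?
s_1 = 248, t_1 = 216, a_2 = 380, b_2 = 296, c_2 = 36, p_3 = 24, p_4 = 108, q_4 = 332, s_4 = 168, t_4 = 396, p_5 = 132, q_5 = 108, b_6 = 68, c_6 = 36, a_7 = 112, b_7 = 192, c_7 = 60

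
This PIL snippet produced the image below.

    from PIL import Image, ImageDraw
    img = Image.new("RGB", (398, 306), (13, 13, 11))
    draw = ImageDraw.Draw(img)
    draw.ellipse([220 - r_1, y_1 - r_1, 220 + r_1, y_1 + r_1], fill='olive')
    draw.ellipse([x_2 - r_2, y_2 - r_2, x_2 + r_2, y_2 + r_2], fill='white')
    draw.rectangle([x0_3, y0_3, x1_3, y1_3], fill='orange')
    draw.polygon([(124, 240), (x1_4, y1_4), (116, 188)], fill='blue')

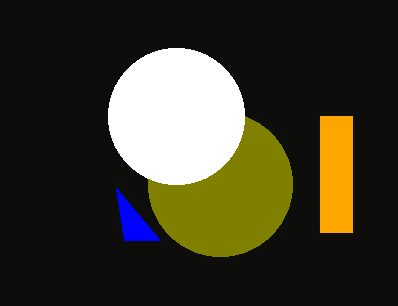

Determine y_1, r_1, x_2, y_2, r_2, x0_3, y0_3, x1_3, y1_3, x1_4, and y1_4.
y_1 = 184; r_1 = 72; x_2 = 176; y_2 = 116; r_2 = 68; x0_3 = 320; y0_3 = 116; x1_3 = 352; y1_3 = 232; x1_4 = 160; y1_4 = 240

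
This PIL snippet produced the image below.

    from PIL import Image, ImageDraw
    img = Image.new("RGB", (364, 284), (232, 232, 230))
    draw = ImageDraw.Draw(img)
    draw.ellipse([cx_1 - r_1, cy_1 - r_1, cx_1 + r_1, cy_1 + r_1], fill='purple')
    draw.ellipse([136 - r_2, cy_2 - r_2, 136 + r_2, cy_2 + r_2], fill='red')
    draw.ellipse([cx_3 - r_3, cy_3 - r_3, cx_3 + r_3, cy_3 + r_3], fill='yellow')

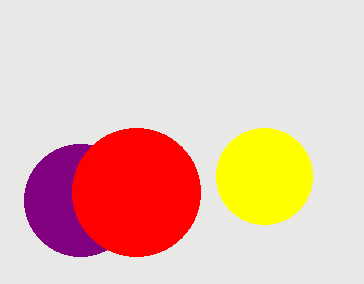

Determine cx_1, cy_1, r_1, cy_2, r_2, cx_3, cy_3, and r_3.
cx_1 = 80, cy_1 = 200, r_1 = 56, cy_2 = 192, r_2 = 64, cx_3 = 264, cy_3 = 176, r_3 = 48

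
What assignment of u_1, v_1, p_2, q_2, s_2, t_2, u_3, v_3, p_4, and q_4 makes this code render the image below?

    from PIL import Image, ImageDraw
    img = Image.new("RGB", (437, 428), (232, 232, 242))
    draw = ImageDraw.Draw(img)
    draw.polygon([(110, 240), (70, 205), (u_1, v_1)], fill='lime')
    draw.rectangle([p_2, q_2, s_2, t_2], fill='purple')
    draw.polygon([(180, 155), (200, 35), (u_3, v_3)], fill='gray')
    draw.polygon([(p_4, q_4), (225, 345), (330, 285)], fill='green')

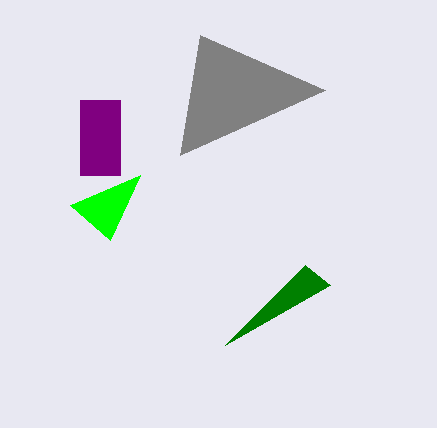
u_1 = 140, v_1 = 175, p_2 = 80, q_2 = 100, s_2 = 120, t_2 = 175, u_3 = 325, v_3 = 90, p_4 = 305, q_4 = 265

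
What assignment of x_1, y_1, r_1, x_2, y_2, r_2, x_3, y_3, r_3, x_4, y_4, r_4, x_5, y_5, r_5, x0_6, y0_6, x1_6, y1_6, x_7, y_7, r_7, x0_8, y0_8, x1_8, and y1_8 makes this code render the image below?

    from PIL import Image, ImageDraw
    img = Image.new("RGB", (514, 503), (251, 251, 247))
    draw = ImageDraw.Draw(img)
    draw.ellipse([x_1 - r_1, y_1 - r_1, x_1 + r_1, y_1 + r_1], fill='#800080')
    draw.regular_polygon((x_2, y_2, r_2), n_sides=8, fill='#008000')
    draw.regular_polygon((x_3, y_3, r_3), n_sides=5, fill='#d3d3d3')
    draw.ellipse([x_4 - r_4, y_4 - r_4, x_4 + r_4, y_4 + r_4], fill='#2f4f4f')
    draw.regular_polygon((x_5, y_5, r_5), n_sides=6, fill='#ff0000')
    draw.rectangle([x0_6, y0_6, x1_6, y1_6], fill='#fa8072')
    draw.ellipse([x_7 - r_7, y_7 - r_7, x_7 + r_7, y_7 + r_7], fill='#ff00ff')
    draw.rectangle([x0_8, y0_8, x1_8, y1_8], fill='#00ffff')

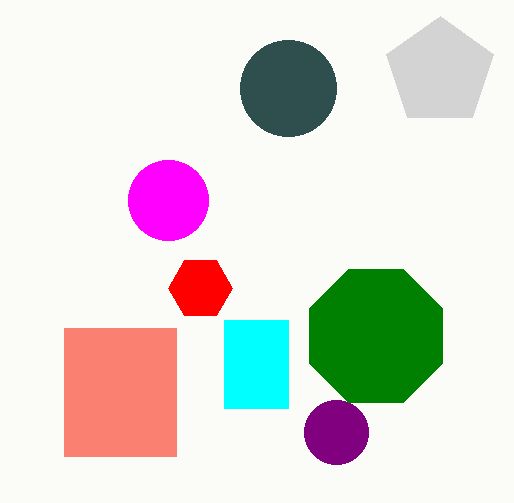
x_1 = 336; y_1 = 432; r_1 = 32; x_2 = 376; y_2 = 336; r_2 = 72; x_3 = 440; y_3 = 72; r_3 = 56; x_4 = 288; y_4 = 88; r_4 = 48; x_5 = 200; y_5 = 288; r_5 = 32; x0_6 = 64; y0_6 = 328; x1_6 = 176; y1_6 = 456; x_7 = 168; y_7 = 200; r_7 = 40; x0_8 = 224; y0_8 = 320; x1_8 = 288; y1_8 = 408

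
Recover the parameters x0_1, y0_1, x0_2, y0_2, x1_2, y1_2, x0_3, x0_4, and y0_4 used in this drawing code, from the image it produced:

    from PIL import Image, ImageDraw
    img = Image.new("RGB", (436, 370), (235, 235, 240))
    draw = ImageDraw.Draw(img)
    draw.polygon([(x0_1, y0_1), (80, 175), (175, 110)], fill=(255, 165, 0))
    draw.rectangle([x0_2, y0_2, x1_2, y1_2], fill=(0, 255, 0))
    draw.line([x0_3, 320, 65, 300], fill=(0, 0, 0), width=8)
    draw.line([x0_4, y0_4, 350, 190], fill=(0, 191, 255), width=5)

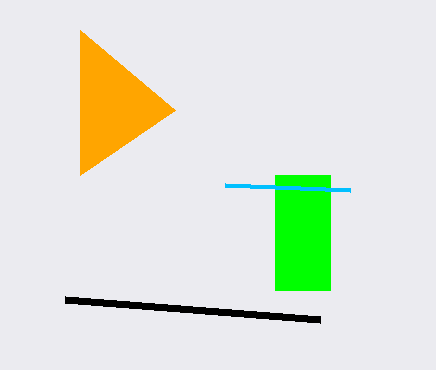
x0_1 = 80, y0_1 = 30, x0_2 = 275, y0_2 = 175, x1_2 = 330, y1_2 = 290, x0_3 = 320, x0_4 = 225, y0_4 = 185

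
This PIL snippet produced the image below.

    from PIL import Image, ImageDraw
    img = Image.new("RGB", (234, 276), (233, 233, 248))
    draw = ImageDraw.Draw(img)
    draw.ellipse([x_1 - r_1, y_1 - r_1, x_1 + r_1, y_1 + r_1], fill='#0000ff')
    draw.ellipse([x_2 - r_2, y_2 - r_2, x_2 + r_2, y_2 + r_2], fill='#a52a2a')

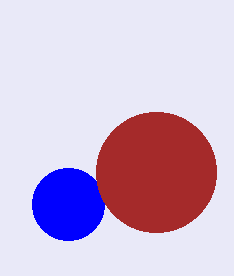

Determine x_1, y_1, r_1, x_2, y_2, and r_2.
x_1 = 68, y_1 = 204, r_1 = 36, x_2 = 156, y_2 = 172, r_2 = 60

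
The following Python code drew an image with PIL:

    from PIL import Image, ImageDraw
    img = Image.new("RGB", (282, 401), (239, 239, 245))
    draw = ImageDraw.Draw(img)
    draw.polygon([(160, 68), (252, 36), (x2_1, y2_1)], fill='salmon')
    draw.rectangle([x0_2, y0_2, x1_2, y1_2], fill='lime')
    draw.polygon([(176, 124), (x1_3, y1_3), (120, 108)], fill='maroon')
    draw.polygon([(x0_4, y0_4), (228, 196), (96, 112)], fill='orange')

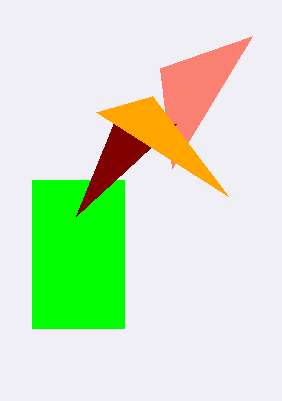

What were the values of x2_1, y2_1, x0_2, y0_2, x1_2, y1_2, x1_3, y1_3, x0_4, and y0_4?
x2_1 = 172, y2_1 = 168, x0_2 = 32, y0_2 = 180, x1_2 = 124, y1_2 = 328, x1_3 = 76, y1_3 = 216, x0_4 = 152, y0_4 = 96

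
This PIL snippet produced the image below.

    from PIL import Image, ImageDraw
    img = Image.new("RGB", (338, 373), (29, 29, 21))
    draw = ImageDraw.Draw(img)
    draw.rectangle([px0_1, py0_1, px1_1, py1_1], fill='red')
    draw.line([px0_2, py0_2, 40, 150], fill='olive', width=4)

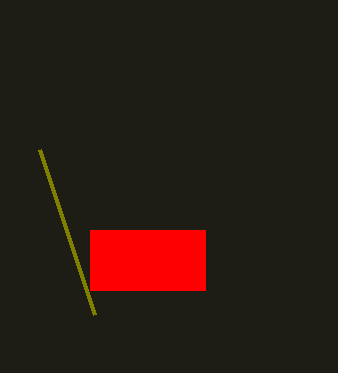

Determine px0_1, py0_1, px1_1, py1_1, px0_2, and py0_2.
px0_1 = 90; py0_1 = 230; px1_1 = 205; py1_1 = 290; px0_2 = 95; py0_2 = 315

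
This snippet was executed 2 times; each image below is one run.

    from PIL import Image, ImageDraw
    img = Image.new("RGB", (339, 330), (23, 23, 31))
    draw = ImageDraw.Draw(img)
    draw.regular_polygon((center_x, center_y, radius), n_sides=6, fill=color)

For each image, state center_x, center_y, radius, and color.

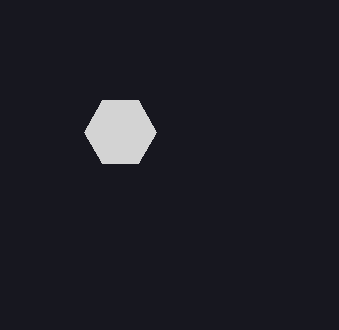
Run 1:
center_x = 120, center_y = 132, radius = 36, color = 'lightgray'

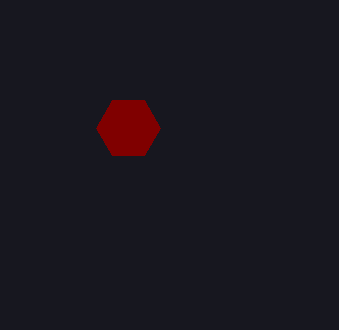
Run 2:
center_x = 128; center_y = 128; radius = 32; color = 'maroon'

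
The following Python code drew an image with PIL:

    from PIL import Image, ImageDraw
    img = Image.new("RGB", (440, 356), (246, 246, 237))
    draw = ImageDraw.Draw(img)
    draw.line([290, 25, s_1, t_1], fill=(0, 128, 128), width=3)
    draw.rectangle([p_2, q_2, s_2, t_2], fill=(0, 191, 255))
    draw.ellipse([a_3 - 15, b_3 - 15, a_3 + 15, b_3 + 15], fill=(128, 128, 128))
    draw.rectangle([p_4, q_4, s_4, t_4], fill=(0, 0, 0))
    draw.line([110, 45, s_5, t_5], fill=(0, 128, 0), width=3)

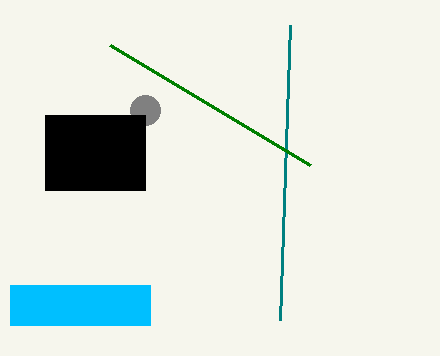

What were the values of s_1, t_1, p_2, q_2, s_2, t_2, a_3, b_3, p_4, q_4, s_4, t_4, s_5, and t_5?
s_1 = 280, t_1 = 320, p_2 = 10, q_2 = 285, s_2 = 150, t_2 = 325, a_3 = 145, b_3 = 110, p_4 = 45, q_4 = 115, s_4 = 145, t_4 = 190, s_5 = 310, t_5 = 165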